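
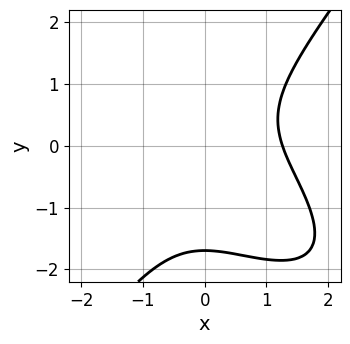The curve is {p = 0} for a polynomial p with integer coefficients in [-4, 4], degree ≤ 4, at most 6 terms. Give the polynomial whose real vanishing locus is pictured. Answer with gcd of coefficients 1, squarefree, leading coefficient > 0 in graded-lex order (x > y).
x^3 + x^2*y - y^3 - y^2 - 2

Degree: a generic line meets the curve in up to 3 points, so deg p = 3.
The integer polynomial consistent with all of this is the stated p.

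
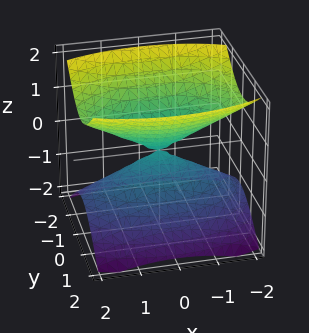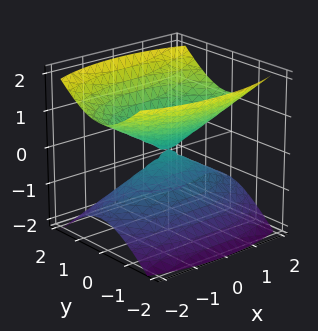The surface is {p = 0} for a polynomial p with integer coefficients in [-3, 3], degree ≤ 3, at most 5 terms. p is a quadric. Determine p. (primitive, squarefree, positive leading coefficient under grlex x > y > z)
x^2 + 3*y^2 - 3*z^2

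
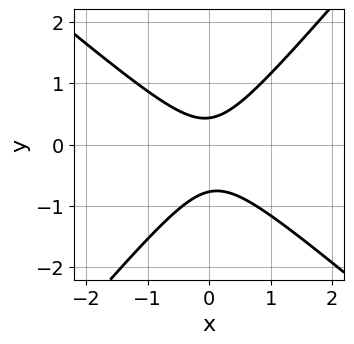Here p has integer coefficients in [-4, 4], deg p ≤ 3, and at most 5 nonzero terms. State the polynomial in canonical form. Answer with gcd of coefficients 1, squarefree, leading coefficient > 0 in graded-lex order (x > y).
The degree is 2 — a generic line meets the curve in up to 2 points.
From the axis intercepts and sections: the curve avoids every integer x-axis point in the box.
The integer polynomial consistent with all of this is the stated p.

3*x^2 + x*y - 3*y^2 - y + 1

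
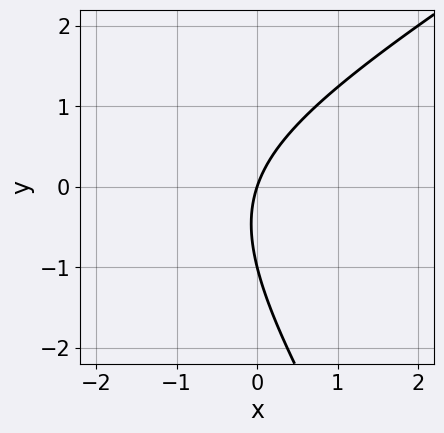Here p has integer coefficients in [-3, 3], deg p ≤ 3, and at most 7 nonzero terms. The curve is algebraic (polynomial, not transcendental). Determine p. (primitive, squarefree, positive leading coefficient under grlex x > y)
First, degree: no degree-1 curve has this shape, so deg p = 2.
Next, reading off the gridlines: the y-axis gridline crossings are at y ∈ {-1, 0}; it crosses the x-axis at the gridline x = 0.
Finally, together with the visible shape, these determine p as stated.

x^2 - x*y - y^2 + 3*x - y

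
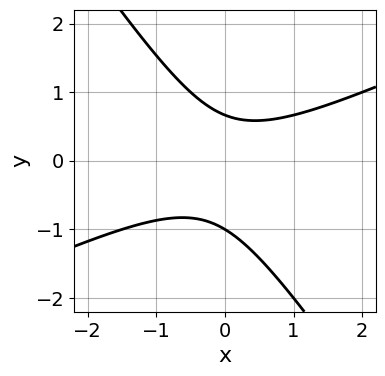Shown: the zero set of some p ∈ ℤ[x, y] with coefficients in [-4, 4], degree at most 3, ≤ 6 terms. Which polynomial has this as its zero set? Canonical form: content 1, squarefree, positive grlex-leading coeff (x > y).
1. The degree is 2 — no degree-1 curve has this shape.
2. Reading off the gridlines: one y-axis crossing is at y = -1; no x-intercept at any integer in the box.
3. Matching integer coefficients to the picture gives p.

2*x^2 - 3*x*y - 3*y^2 - y + 2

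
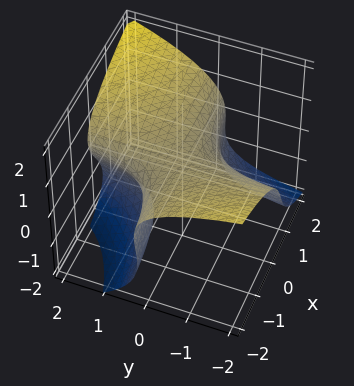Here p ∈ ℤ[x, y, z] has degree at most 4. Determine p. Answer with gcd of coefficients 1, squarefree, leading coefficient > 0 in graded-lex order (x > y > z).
(a) Degree: no degree-2 surface has this shape, so deg p = 3.
(b) Reading off the gridlines: no y-intercept at any integer in the box; the surface avoids every integer x-axis point in the box.
(c) These observations pin down the coefficients.

z^3 - 2*x*y - y*z + z^2 - 1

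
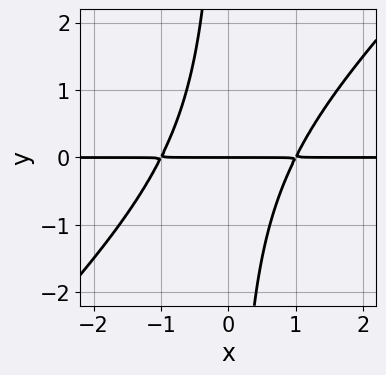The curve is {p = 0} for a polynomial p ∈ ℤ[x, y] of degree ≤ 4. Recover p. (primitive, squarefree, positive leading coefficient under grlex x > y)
x^2*y - x*y^2 - y

The degree is 3 — the shape is more complex than any degree-2 curve.
From the axis intercepts and sections: every point of the x-axis in the box is on the curve; one y-axis crossing is at y = 0.
Fitting integer coefficients to these (and the overall shape) gives p.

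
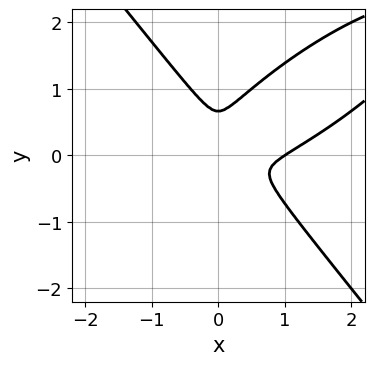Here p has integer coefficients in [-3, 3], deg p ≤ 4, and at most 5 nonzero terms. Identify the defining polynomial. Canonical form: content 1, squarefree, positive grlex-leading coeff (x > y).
First, deg p = 3. No degree-2 curve has this shape.
Then, from the axis intercepts and sections: one x-axis crossing is at x = 1.
Finally, the integer polynomial consistent with all of this is the stated p.

2*x^3 - 3*x^2*y + 3*y^3 - 2*x^2 - 2*y^2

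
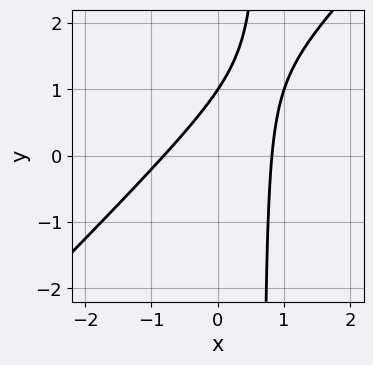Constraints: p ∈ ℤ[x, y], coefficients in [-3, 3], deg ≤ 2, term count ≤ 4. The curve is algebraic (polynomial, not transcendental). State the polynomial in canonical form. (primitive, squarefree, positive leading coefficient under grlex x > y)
deg p = 2. No degree-1 curve has this shape.
From the axis intercepts and sections: it meets the y-axis at y = 1 (among the integer gridlines).
Together with the visible shape, these determine p as stated.

3*x^2 - 3*x*y + 2*y - 2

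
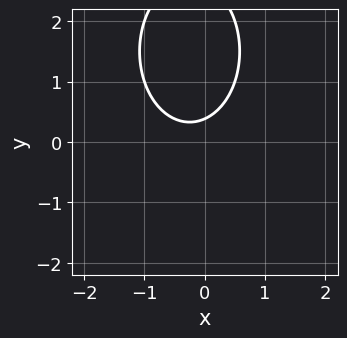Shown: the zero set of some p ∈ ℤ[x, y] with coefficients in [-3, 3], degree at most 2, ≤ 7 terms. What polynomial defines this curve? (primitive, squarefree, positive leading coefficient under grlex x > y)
First, deg p = 2.
Then, checking where it meets the axes: the curve avoids every integer x-axis point in the box.
Finally, together with the visible shape, these determine p as stated.

2*x^2 + y^2 + x - 3*y + 1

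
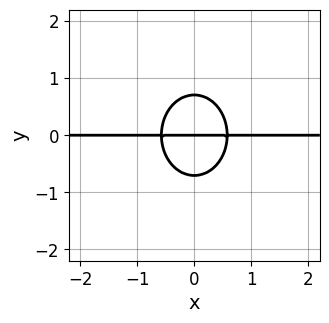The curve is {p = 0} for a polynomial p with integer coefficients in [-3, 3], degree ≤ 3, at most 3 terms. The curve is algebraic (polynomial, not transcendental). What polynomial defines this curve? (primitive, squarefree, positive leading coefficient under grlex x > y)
3*x^2*y + 2*y^3 - y

1. Degree: no degree-2 curve has this shape, so deg p = 3.
2. Symmetries: it's symmetric under x → −x, forcing even powers of x.
3. From the axis intercepts and sections: it crosses the y-axis at the gridline y = 0; every point of the x-axis in the box is on the curve.
4. Matching integer coefficients to the picture gives p.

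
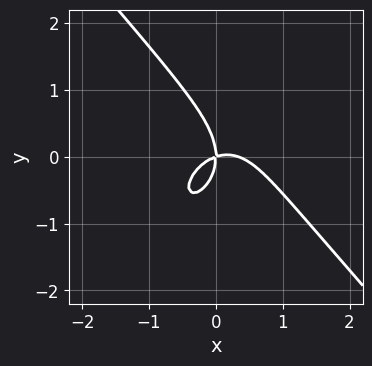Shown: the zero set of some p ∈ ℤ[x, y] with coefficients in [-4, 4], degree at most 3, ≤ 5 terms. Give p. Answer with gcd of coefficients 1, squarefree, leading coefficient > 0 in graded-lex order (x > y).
First, deg p = 3. No degree-2 curve has this shape.
Then, reading off the gridlines: it meets the y-axis at y = 0 (among the integer gridlines); it meets the x-axis at x = 0 (among the integer gridlines).
Finally, the integer polynomial consistent with all of this is the stated p.

3*x^3 + 2*y^3 - x^2 + 3*x*y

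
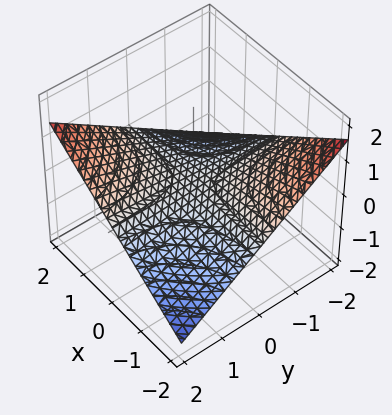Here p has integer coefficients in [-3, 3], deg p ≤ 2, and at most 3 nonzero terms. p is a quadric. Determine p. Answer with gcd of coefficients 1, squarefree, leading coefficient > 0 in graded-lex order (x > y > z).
First, the degree is 2 — a saddle surface; a quadric.
Then, from the visible intercepts: one z-axis crossing is at z = 0; the visible y-axis segment lies entirely on the surface; every point of the x-axis in the box is on the surface.
Finally, assembling these constraints gives the stated polynomial.

x*y - 3*z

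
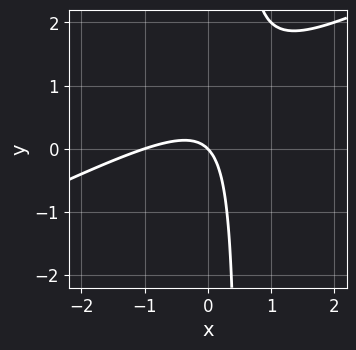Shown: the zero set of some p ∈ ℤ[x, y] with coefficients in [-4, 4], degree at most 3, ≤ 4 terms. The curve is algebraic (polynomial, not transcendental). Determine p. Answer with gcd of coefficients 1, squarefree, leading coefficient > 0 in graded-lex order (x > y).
Degree: the shape is more complex than any degree-1 curve, so deg p = 2.
Checking where it meets the axes: the x-axis gridline crossings are at x ∈ {-1, 0}; it crosses the y-axis at the gridline y = 0.
Assembling these constraints gives the stated polynomial.

x^2 - 2*x*y + x + y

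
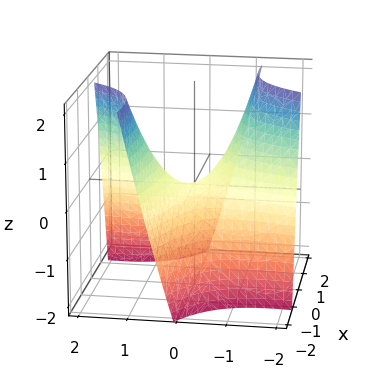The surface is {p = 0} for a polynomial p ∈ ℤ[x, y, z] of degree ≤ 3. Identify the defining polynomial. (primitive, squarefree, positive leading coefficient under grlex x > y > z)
x^2 + 3*x*y - y^2 + 2*z

1. deg p = 2.
2. Observable constraints: one x-axis crossing is at x = 0; it crosses the y-axis at the gridline y = 0; it crosses the z-axis at the gridline z = 0.
3. Assembling these constraints gives the stated polynomial.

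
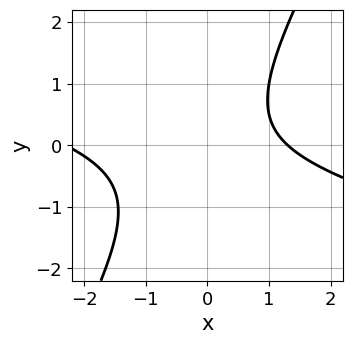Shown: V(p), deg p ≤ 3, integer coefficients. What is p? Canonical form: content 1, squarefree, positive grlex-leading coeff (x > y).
(a) deg p = 2.
(b) Reading off the gridlines: no y-intercept at any integer in the box.
(c) Assembling these constraints gives the stated polynomial.

x^2 + 3*x*y - 2*y^2 + x - 3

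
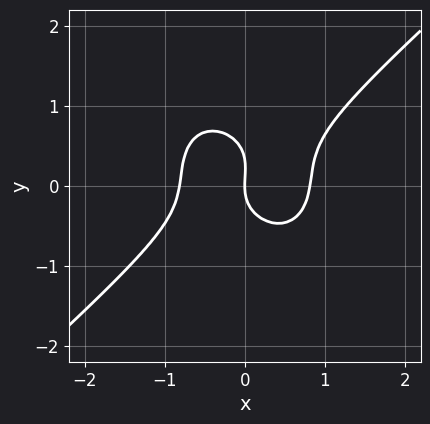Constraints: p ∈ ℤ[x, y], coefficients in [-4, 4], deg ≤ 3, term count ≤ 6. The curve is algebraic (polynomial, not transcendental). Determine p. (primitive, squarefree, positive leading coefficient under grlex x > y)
3*x^3 - x^2*y - 3*y^3 + y^2 - 2*x

(a) The degree is 3 — the shape is more complex than any degree-2 curve.
(b) Reading off the gridlines: one x-axis crossing is at x = 0; it crosses the y-axis at the gridline y = 0.
(c) Together with the visible shape, these determine p as stated.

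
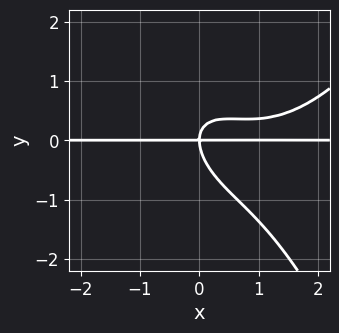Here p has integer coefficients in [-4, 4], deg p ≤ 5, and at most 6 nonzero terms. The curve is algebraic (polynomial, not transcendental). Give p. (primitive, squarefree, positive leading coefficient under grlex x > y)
1. Degree: a generic line meets the curve in up to 4 points, so deg p = 4.
2. Checking where it meets the axes: the visible x-axis segment lies entirely on the curve; one y-axis crossing is at y = 0.
3. Together with the visible shape, these determine p as stated.

x^3*y - 2*x^2*y - 2*x*y^2 - 2*y^3 + 2*x*y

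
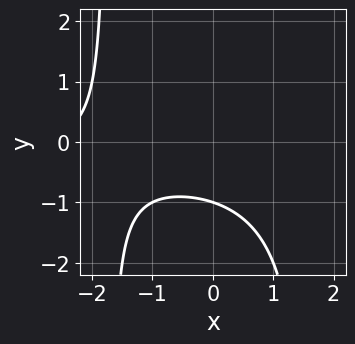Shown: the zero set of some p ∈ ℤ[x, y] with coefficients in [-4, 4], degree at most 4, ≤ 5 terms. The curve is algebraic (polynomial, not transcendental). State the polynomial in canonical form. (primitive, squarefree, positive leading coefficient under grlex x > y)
x^2*y - x - 3*y - 3

Degree: no degree-2 curve has this shape, so deg p = 3.
Reading off the gridlines: it misses every integer gridline on the x-axis; it crosses the y-axis at the gridline y = -1.
Together with the visible shape, these determine p as stated.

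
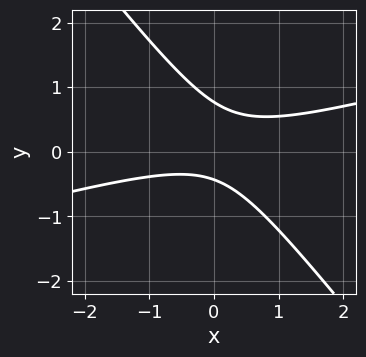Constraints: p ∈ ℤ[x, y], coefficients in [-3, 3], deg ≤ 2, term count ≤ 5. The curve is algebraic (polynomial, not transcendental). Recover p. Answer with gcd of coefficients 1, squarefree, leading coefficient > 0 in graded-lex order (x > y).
x^2 - 3*x*y - 3*y^2 + y + 1

(a) Degree: no degree-1 curve has this shape, so deg p = 2.
(b) Observable constraints: it misses every integer gridline on the x-axis.
(c) Putting this together gives p.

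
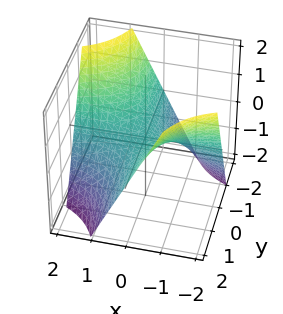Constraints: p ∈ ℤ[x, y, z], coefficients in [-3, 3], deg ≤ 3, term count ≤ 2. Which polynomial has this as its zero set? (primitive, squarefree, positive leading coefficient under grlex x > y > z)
x*y + z

1. Degree: a hyperbolic paraboloid; a quadric, so deg p = 2.
2. From the visible intercepts: it crosses the z-axis at the gridline z = 0; the visible x-axis segment lies entirely on the surface; every point of the y-axis in the box is on the surface.
3. These observations pin down the coefficients.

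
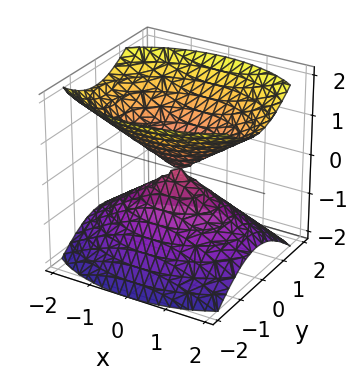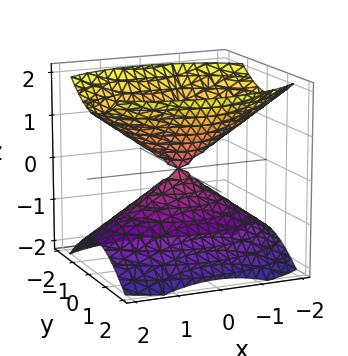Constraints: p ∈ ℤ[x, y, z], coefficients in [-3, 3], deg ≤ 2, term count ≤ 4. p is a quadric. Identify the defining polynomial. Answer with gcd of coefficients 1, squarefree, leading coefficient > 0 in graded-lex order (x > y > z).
x^2 + 2*y^2 - 2*z^2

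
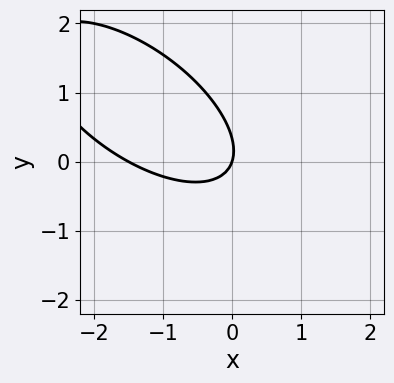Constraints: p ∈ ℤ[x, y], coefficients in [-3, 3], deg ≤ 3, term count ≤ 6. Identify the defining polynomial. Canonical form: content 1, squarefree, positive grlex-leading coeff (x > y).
First, deg p = 2. The shape is more complex than any degree-1 curve.
Then, reading off the gridlines: one y-axis crossing is at y = 0; one x-axis crossing is at x = 0.
Finally, together with the visible shape, these determine p as stated.

2*x^2 + 3*x*y + 3*y^2 + 3*x - y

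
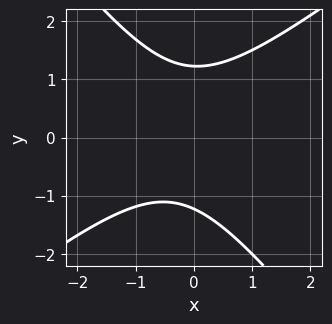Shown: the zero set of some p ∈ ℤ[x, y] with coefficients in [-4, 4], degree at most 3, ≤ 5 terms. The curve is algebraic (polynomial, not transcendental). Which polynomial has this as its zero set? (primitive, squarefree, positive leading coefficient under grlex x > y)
2*x^2 - x*y - 2*y^2 + x + 3

deg p = 2. The shape is more complex than any degree-1 curve.
From the axis intercepts and sections: it misses every integer gridline on the x-axis.
Together with the visible shape, these determine p as stated.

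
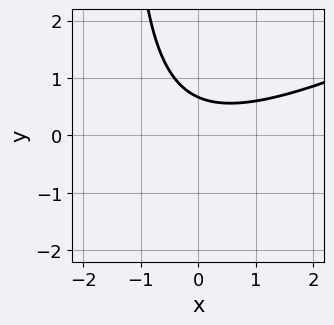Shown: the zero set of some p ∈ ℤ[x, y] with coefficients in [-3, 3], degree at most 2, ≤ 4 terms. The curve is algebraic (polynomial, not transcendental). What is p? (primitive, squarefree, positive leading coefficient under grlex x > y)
x^2 - 2*x*y - 3*y + 2

1. deg p = 2.
2. Checking where it meets the axes: it misses every integer gridline on the x-axis.
3. Assembling these constraints gives the stated polynomial.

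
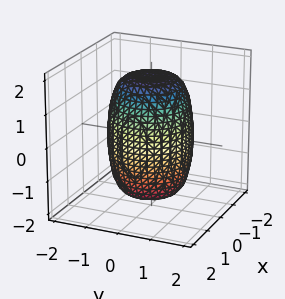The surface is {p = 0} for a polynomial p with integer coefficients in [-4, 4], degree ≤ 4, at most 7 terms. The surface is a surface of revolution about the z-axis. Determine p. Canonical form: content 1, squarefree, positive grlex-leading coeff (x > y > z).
(a) deg p = 4.
(b) Symmetries: every cross-section ⟂ z is a circle, so x, y appear only via x² + y².
(c) Against the integer gridlines: a circular section at z = -1 has radius between 1 and 2.
(d) Matching integer coefficients to the picture gives p.

2*x^4 + 4*x^2*y^2 + 2*y^4 - x^2 - y^2 + z^2 - 3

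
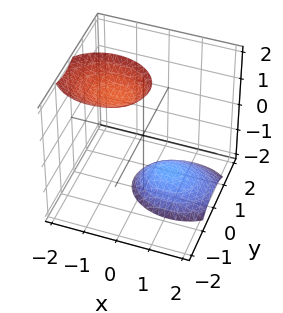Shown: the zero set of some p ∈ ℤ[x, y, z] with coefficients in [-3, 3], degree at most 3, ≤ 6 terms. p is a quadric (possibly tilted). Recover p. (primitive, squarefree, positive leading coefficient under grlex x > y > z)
2*x^2 + 2*x*z + 3*y^2 + y*z - z^2 + 3

First, the picture has 2 separate pieces.
Next, deg p = 2.
Then, reading off the gridlines: no x-intercept at any integer in the box; no y-intercept at any integer in the box.
Finally, together with the visible shape, these determine p as stated.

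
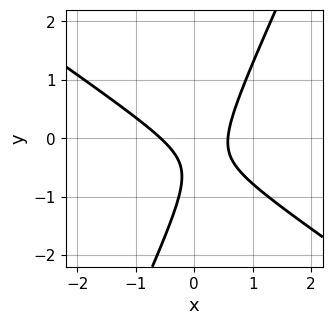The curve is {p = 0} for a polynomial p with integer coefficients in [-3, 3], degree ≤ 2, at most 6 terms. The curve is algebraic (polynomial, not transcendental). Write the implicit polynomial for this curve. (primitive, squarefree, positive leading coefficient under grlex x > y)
3*x^2 + 3*x*y - 2*y^2 - 2*y - 1

Degree: the shape is more complex than any degree-1 curve, so deg p = 2.
Checking where it meets the axes: it misses every integer gridline on the y-axis.
Together with the visible shape, these determine p as stated.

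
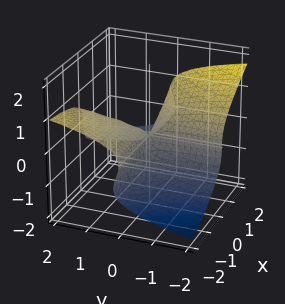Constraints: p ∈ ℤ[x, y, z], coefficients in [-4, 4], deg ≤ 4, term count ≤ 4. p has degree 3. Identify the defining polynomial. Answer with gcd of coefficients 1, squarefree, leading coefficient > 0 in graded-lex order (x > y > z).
x*z^2 - 2*z^3 - x*y

(a) Degree: the shape is more complex than any degree-2 surface, so deg p = 3.
(b) From the visible intercepts: the visible y-axis segment lies entirely on the surface; it crosses the z-axis at the gridline z = 0.
(c) Solving for integer coefficients yields p as stated. Check: (-2, 0, 0) on the x-axis lies on the surface, and p(-2, 0, 0) = 0. ✓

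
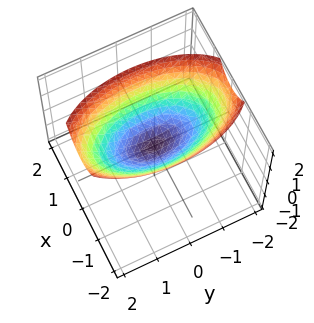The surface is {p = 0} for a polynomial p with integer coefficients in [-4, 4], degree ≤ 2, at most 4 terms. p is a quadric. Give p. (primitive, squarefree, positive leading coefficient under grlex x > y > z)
3*x^2 + y^2 - 3*z

1. deg p = 2. A single bowl opening along one axis; a quadric.
2. Symmetries: mirror symmetry x ↦ −x ⇒ only even powers of x; the y ↦ −y reflection is a symmetry, so y appears only in even powers.
3. From the visible intercepts: it crosses the x-axis at the gridline x = 0; it crosses the z-axis at the gridline z = 0.
4. Solving for integer coefficients yields p as stated.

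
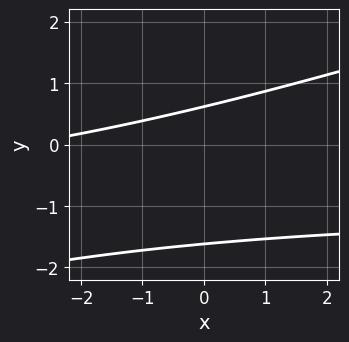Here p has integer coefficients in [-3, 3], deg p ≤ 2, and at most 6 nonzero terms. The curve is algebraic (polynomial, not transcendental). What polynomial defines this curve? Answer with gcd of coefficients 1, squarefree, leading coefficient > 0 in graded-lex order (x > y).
x*y - 3*y^2 + x - 3*y + 3

First, degree: no degree-1 curve has this shape, so deg p = 2.
Then, reading off the gridlines: it misses every integer gridline on the x-axis.
Finally, putting this together gives p.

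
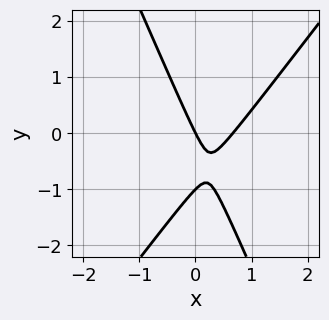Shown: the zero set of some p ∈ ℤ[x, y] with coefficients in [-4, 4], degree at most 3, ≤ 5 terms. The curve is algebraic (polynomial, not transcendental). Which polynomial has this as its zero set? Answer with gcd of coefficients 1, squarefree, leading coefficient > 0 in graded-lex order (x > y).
(a) deg p = 2. A generic line meets the curve in up to 2 points.
(b) Observable constraints: it crosses the x-axis at the gridline x = 0; among the integer gridlines, it crosses the y-axis at y ∈ {-1, 0}.
(c) The integer polynomial consistent with all of this is the stated p.

3*x^2 - x*y - y^2 - 2*x - y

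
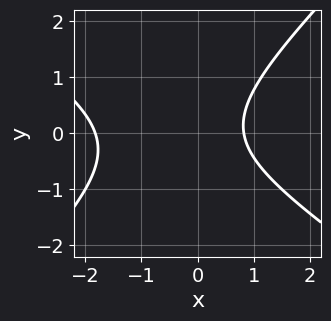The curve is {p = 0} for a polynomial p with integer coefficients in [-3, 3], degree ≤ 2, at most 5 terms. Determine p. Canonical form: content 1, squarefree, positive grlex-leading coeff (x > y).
deg p = 2.
From the visible intercepts: it misses every integer gridline on the y-axis.
Matching integer coefficients to the picture gives p.

2*x^2 + x*y - 3*y^2 + 2*x - 3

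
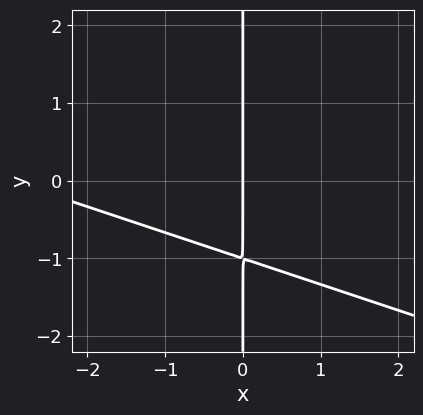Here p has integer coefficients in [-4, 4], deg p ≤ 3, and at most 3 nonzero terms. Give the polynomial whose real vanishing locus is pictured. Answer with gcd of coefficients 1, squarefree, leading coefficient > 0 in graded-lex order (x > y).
1. deg p = 2. No degree-1 curve has this shape.
2. Checking where it meets the axes: every point of the y-axis in the box is on the curve; one x-axis crossing is at x = 0.
3. Fitting integer coefficients to these (and the overall shape) gives p.

x^2 + 3*x*y + 3*x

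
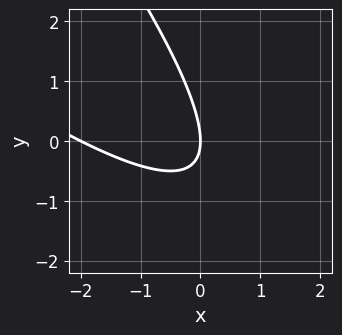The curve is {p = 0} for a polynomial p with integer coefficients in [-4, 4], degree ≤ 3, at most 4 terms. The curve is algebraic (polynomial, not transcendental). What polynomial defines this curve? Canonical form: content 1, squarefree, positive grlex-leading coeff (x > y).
x^2 + 2*x*y + y^2 + 2*x

Degree: no degree-1 curve has this shape, so deg p = 2.
Reading off the gridlines: it crosses the y-axis at the gridline y = 0; among the integer gridlines, it crosses the x-axis at x ∈ {-2, 0}.
Assembling these constraints gives the stated polynomial.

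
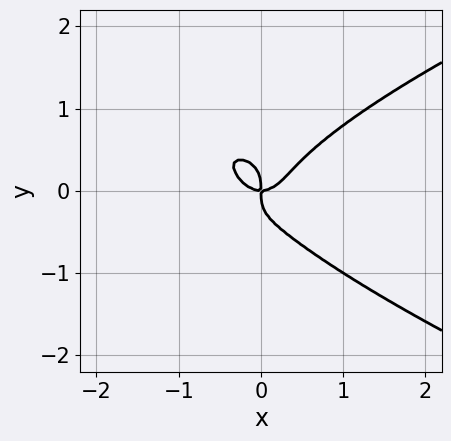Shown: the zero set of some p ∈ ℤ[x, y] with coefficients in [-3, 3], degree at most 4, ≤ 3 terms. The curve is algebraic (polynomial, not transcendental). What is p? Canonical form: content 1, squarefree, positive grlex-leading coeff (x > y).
deg p = 4.
Reading off the gridlines: it crosses the y-axis at the gridline y = 0; it meets the x-axis at x = 0 (among the integer gridlines).
Fitting integer coefficients to these (and the overall shape) gives p.

3*y^4 - 2*x^3 + x*y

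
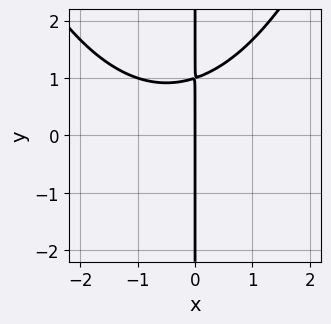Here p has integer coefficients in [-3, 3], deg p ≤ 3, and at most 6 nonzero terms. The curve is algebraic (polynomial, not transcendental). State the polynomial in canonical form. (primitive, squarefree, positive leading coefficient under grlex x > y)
x^3 + x^2 - 3*x*y + 3*x

First, degree: a generic line meets the curve in up to 3 points, so deg p = 3.
Then, from the visible intercepts: the visible y-axis segment lies entirely on the curve; one x-axis crossing is at x = 0.
Finally, fitting integer coefficients to these (and the overall shape) gives p.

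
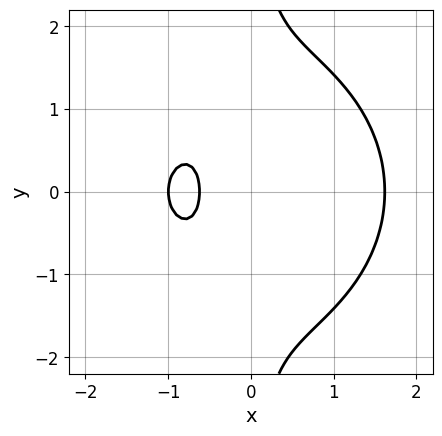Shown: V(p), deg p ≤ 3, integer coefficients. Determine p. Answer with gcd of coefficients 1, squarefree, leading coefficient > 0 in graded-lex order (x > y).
x^3 + x*y^2 - 2*x - 1

First, deg p = 3. A generic line meets the curve in up to 3 points.
Next, symmetries: mirror symmetry y ↦ −y ⇒ only even powers of y.
Next, against the integer gridlines: it misses every integer gridline on the y-axis; it meets the x-axis at x = -1 (among the integer gridlines).
Finally, matching integer coefficients to the picture gives p.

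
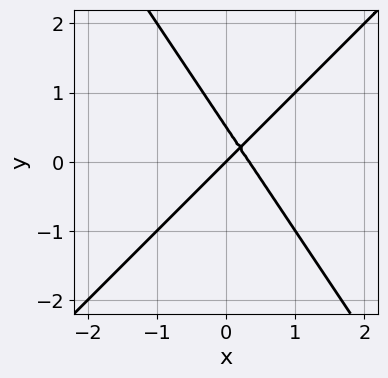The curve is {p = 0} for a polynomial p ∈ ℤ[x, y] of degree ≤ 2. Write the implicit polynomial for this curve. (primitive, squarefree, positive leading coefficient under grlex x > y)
First, deg p = 2. No degree-1 curve has this shape.
Then, checking where it meets the axes: one x-axis crossing is at x = 0; it crosses the y-axis at the gridline y = 0.
Finally, matching integer coefficients to the picture gives p.

3*x^2 - x*y - 2*y^2 - x + y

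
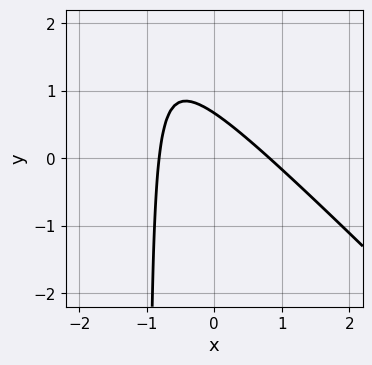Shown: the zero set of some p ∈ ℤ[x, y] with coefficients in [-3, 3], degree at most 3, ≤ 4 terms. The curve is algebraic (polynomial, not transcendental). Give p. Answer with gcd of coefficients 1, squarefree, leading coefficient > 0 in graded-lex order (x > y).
3*x^2 + 3*x*y + 3*y - 2

First, deg p = 2. A generic line meets the curve in up to 2 points.
Finally, putting this together gives p.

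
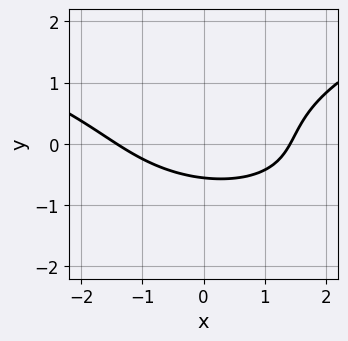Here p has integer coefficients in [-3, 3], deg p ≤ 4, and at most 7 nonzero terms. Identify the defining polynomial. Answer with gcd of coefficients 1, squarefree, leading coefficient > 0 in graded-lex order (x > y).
2*y^3 - x^2 - x*y + 3*y + 2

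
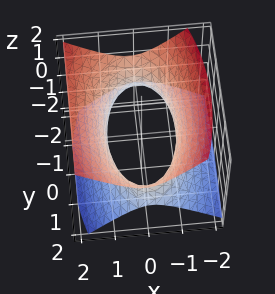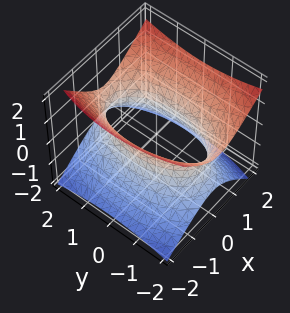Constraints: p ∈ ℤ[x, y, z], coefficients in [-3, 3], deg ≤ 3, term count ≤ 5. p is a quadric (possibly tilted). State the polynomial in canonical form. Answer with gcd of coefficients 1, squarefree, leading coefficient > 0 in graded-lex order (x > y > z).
1. The degree is 2 — no degree-1 surface has this shape.
2. From the visible intercepts: the surface avoids every integer z-axis point in the box; among the integer gridlines, it crosses the x-axis at x ∈ {-1, 1}.
3. Fitting integer coefficients to these (and the overall shape) gives p.

3*x^2 - x*z + y^2 - 3*z^2 - 3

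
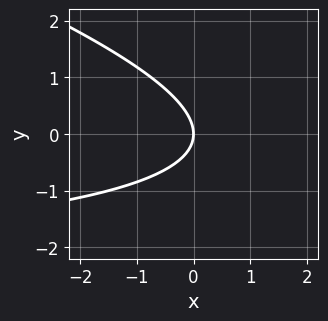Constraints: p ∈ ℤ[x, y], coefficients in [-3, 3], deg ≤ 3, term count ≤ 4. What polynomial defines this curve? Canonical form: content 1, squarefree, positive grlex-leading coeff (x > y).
x*y + 3*y^2 + 3*x

1. The degree is 2 — a generic line meets the curve in up to 2 points.
2. Checking where it meets the axes: it meets the x-axis at x = 0 (among the integer gridlines); it meets the y-axis at y = 0 (among the integer gridlines).
3. Together with the visible shape, these determine p as stated.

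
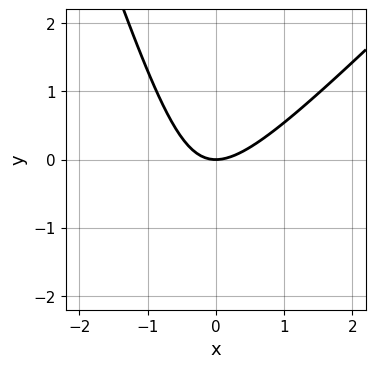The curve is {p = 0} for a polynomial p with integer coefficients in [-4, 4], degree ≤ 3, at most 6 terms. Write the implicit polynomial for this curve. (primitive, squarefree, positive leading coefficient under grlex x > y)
(a) Degree: the shape is more complex than any degree-1 curve, so deg p = 2.
(b) From the visible intercepts: one x-axis crossing is at x = 0; it crosses the y-axis at the gridline y = 0.
(c) The integer polynomial consistent with all of this is the stated p.

3*x^2 - 2*x*y - y^2 - 3*y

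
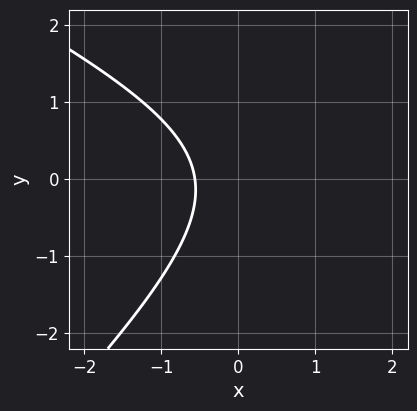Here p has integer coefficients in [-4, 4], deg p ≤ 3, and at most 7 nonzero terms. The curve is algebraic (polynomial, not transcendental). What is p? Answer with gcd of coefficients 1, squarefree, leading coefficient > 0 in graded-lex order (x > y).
x^2 + x*y - 2*y^2 - 3*x - 2

(a) deg p = 2. The shape is more complex than any degree-1 curve.
(b) Against the integer gridlines: it misses every integer gridline on the y-axis.
(c) Solving for integer coefficients yields p as stated.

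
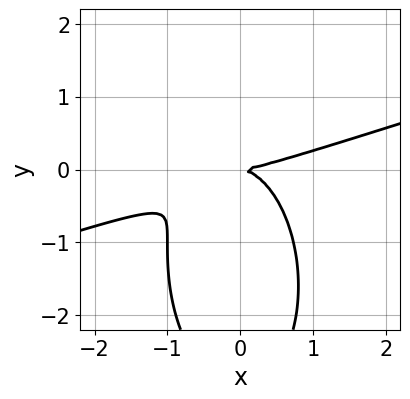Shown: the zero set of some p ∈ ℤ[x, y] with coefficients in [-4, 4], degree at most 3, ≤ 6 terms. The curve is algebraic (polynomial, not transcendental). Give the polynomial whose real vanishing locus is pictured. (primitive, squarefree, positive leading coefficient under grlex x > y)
x^3 - 3*x^2*y - y^3 - 3*y^2

1. The degree is 3 — the shape is more complex than any degree-2 curve.
2. Against the integer gridlines: it meets the y-axis at y = 0 (among the integer gridlines); it crosses the x-axis at the gridline x = 0.
3. The integer polynomial consistent with all of this is the stated p.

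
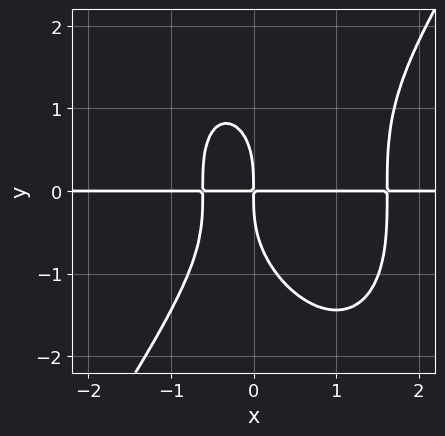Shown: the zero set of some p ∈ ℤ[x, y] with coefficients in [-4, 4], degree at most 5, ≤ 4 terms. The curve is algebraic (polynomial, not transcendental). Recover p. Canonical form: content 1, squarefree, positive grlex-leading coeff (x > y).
First, deg p = 4. The shape is more complex than any degree-3 curve.
Next, observable constraints: every point of the x-axis in the box is on the curve.
Finally, fitting integer coefficients to these (and the overall shape) gives p.

3*x^3*y - y^4 - 3*x^2*y - 3*x*y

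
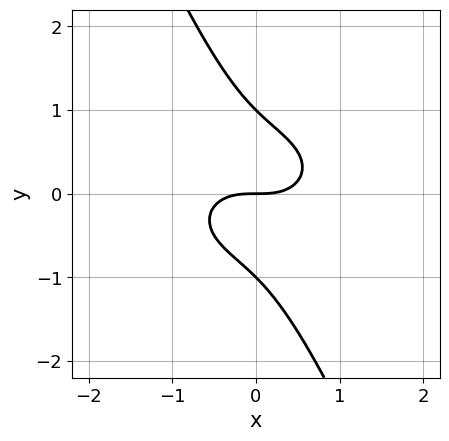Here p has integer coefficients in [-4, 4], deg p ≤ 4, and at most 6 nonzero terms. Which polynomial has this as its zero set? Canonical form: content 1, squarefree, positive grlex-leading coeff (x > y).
x^3 + 2*x*y^2 + y^3 - y

First, the degree is 3 — no degree-2 curve has this shape.
Next, from the axis intercepts and sections: the y-axis gridline crossings are at y ∈ {-1, 0, 1}; one x-axis crossing is at x = 0.
Finally, the integer polynomial consistent with all of this is the stated p.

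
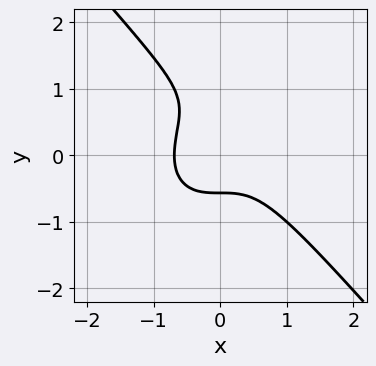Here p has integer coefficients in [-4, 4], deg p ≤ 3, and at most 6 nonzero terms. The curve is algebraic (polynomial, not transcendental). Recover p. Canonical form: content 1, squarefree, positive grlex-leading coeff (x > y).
3*x^3 + 2*y^3 - 2*y^2 + 1

deg p = 3.
The integer polynomial consistent with all of this is the stated p.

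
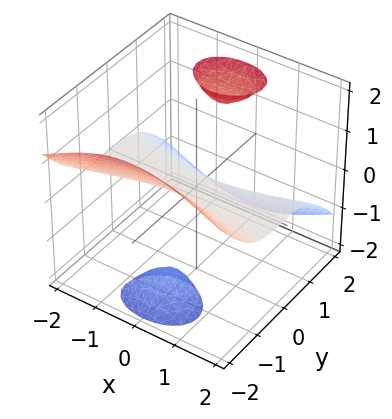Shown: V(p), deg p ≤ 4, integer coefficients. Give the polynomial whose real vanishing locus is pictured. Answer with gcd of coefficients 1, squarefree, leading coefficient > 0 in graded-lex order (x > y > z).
x^2*z + y^3 - y*z^2 + z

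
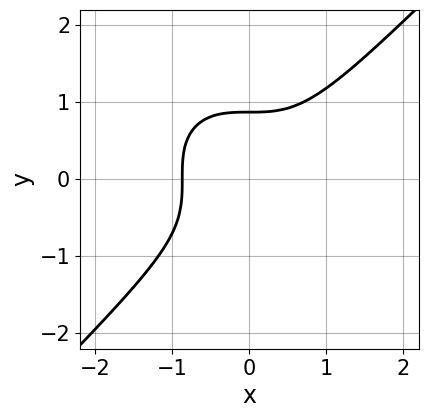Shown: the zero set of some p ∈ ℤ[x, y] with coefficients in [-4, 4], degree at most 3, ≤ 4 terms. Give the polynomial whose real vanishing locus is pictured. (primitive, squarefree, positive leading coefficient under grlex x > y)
(a) Degree: the shape is more complex than any degree-2 curve, so deg p = 3.
(b) Putting this together gives p.

3*x^3 - 3*y^3 + 2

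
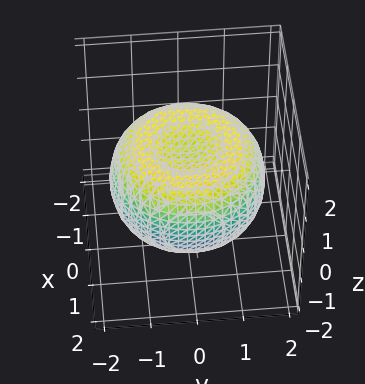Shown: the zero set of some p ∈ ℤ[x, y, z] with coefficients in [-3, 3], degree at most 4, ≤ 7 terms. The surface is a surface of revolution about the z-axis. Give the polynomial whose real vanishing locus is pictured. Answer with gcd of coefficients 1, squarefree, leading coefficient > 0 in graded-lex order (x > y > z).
Degree: no degree-3 surface has this shape, so deg p = 4.
Symmetries: rotational symmetry about the z-axis ⇒ p depends on x, y only through x² + y².
Reading off the gridlines: a circular section at z = 1 has radius exactly 1.
Fitting integer coefficients to these (and the overall shape) gives p.

x^4 + 2*x^2*y^2 + y^4 - 2*x^2 - 2*y^2 + 3*z^2 - 2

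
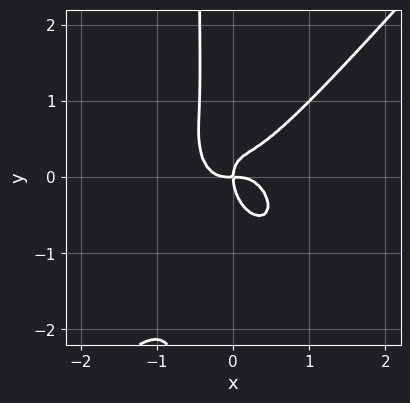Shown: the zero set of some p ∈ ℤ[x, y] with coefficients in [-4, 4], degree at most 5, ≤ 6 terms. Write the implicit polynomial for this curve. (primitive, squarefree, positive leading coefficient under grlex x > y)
(a) deg p = 4. The shape is more complex than any degree-3 curve.
(b) Checking where it meets the axes: it meets the y-axis at y = 0 (among the integer gridlines); it meets the x-axis at x = 0 (among the integer gridlines).
(c) Matching integer coefficients to the picture gives p.

3*x^4 - 2*x*y^3 - x*y^2 - y^3 + x*y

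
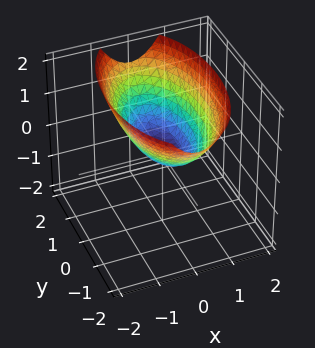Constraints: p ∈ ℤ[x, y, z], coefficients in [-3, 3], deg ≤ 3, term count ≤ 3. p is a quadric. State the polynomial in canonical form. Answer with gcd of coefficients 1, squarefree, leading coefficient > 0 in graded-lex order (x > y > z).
1. The degree is 2 — a paraboloid; a quadric.
2. Symmetries: mirror symmetry x ↦ −x ⇒ only even powers of x; mirror symmetry y ↦ −y ⇒ only even powers of y.
3. Observable constraints: it meets the z-axis at z = 0 (among the integer gridlines); one x-axis crossing is at x = 0.
4. Matching integer coefficients to the picture gives p.

3*x^2 + y^2 - 3*z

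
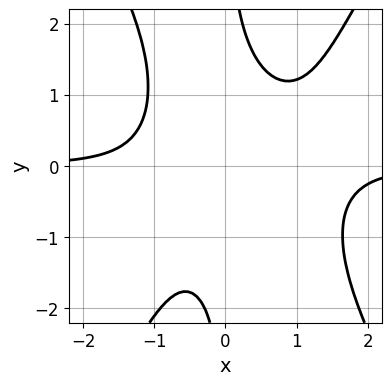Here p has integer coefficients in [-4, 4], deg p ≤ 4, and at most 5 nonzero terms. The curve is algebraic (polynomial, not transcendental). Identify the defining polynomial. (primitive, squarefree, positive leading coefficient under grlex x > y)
3*x^3*y - x*y^3 - 2*x^2*y - 2*x*y + 3

(a) The degree is 4 — a generic line meets the curve in up to 4 points.
(b) From the axis intercepts and sections: it misses every integer gridline on the x-axis; the curve avoids every integer y-axis point in the box.
(c) Assembling these constraints gives the stated polynomial.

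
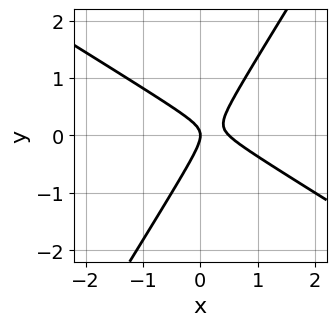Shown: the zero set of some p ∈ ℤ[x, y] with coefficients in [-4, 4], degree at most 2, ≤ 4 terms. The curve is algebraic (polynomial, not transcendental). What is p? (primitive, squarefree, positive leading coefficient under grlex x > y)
2*x^2 + 2*x*y - 2*y^2 - x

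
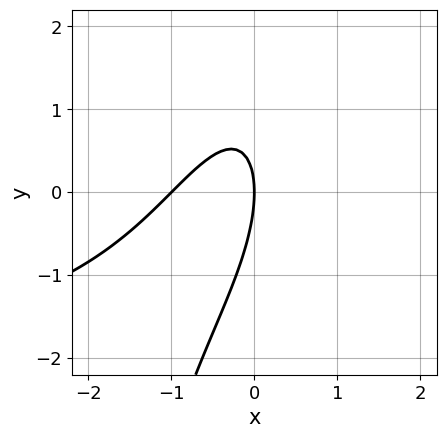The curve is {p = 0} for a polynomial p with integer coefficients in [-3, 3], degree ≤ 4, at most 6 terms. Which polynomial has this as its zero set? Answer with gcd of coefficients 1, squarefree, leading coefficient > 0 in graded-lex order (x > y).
1. Degree: a generic line meets the curve in up to 3 points, so deg p = 3.
2. From the visible intercepts: it crosses the y-axis at the gridline y = 0; among the integer gridlines, it crosses the x-axis at x ∈ {-1, 0}.
3. Putting this together gives p.

x^2*y + 3*x^2 - 2*x*y + y^2 + 3*x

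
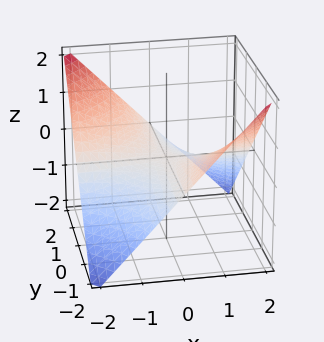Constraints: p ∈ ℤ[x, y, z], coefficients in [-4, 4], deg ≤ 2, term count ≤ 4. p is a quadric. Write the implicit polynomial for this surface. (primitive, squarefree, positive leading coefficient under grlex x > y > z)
deg p = 2.
Checking where it meets the axes: every point of the y-axis in the box is on the surface; it crosses the z-axis at the gridline z = 0.
Together with the visible shape, these determine p as stated.

x*y + 2*z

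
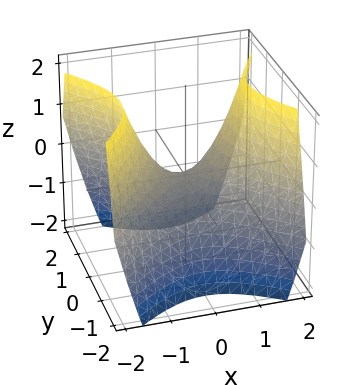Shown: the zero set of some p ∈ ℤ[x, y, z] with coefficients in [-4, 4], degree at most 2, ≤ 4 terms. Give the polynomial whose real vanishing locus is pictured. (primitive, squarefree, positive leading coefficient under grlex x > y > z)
x^2 - y^2 - z

The degree is 2 — a hyperbolic paraboloid; a quadric.
Symmetries: it's symmetric under y → −y, forcing even powers of y; it's symmetric under x → −x, forcing even powers of x.
Against the integer gridlines: it crosses the y-axis at the gridline y = 0; it crosses the z-axis at the gridline z = 0.
Solving for integer coefficients yields p as stated.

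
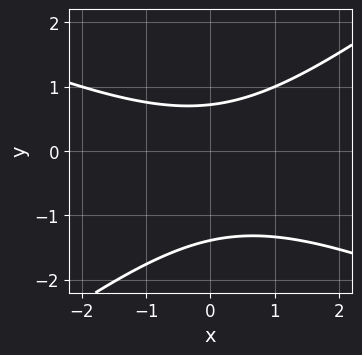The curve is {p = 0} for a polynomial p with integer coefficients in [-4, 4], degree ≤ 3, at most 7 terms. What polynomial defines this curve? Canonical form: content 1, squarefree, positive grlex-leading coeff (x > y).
x^2 + x*y - 3*y^2 - 2*y + 3

The degree is 2 — no degree-1 curve has this shape.
Against the integer gridlines: no x-intercept at any integer in the box.
The integer polynomial consistent with all of this is the stated p.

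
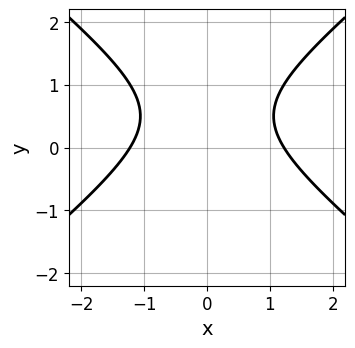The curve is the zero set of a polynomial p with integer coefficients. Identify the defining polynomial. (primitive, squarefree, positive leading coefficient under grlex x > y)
2*x^2 - 3*y^2 + 3*y - 3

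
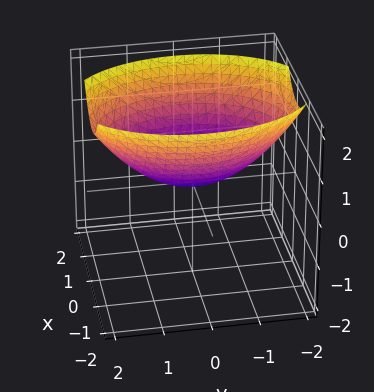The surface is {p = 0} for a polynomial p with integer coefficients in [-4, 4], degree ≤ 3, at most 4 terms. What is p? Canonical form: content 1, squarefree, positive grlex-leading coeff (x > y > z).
2*x^2 + y^2 - 3*z

The degree is 2 — a paraboloid; a quadric.
Symmetries: mirror symmetry x ↦ −x ⇒ only even powers of x; the y ↦ −y reflection is a symmetry, so y appears only in even powers.
Reading off the gridlines: one z-axis crossing is at z = 0; it meets the y-axis at y = 0 (among the integer gridlines); it meets the x-axis at x = 0 (among the integer gridlines).
Fitting integer coefficients to these (and the overall shape) gives p.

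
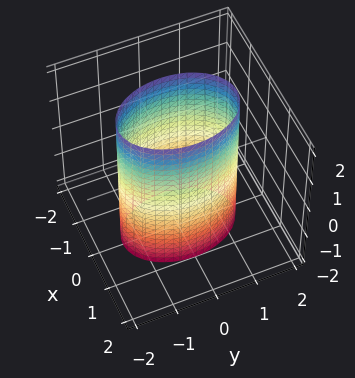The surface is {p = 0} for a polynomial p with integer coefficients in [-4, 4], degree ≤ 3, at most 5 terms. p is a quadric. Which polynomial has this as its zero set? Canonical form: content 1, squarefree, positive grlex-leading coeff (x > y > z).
deg p = 2.
Symmetries: mirror symmetry z ↦ −z ⇒ only even powers of z; the x ↦ −x reflection is a symmetry, so x appears only in even powers; it's symmetric under y → −y, forcing even powers of y.
Checking where it meets the axes: the x-axis gridline crossings are at x ∈ {-1, 1}; no z-intercept at any integer in the box.
Matching integer coefficients to the picture gives p.

2*x^2 + y^2 - 2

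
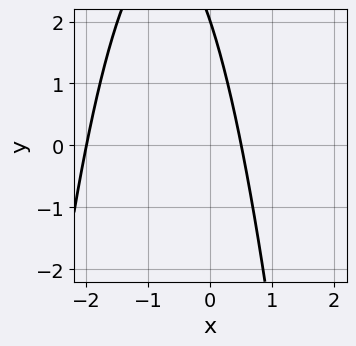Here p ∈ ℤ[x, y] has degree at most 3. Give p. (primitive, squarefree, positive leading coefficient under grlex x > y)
1. deg p = 2.
2. From the visible intercepts: it crosses the y-axis at the gridline y = 2; one x-axis crossing is at x = -2.
3. Solving for integer coefficients yields p as stated.

2*x^2 + 3*x + y - 2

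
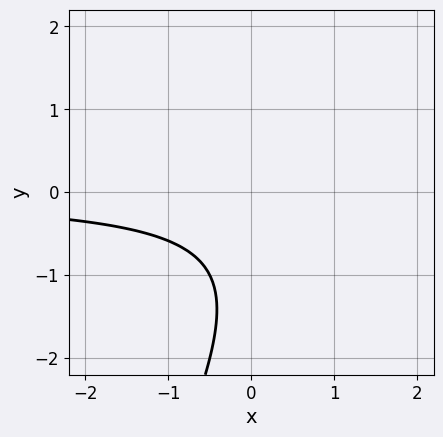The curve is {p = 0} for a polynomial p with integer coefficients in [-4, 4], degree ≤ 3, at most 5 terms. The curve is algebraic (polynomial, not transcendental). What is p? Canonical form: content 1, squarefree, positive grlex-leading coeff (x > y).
2*x*y - y^2 - 2*y - 2

(a) deg p = 2. The shape is more complex than any degree-1 curve.
(b) Reading off the gridlines: no y-intercept at any integer in the box; the curve avoids every integer x-axis point in the box.
(c) Matching integer coefficients to the picture gives p.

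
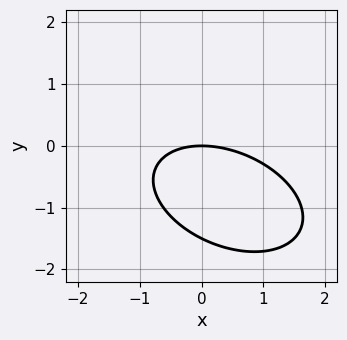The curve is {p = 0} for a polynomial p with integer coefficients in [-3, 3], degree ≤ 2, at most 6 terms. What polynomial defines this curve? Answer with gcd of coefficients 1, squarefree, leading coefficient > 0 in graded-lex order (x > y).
x^2 + x*y + 2*y^2 + 3*y

(a) The degree is 2 — the shape is more complex than any degree-1 curve.
(b) Against the integer gridlines: it meets the x-axis at x = 0 (among the integer gridlines); it crosses the y-axis at the gridline y = 0.
(c) Putting this together gives p.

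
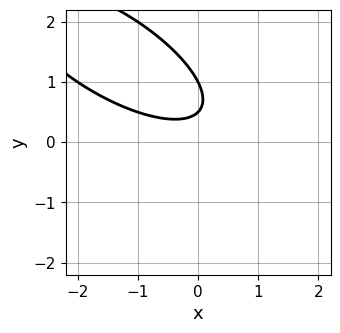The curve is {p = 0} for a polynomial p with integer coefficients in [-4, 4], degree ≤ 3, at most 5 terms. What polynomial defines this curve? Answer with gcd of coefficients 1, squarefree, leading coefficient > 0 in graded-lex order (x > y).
1. deg p = 2.
2. Against the integer gridlines: it crosses the y-axis at the gridline y = 1; it misses every integer gridline on the x-axis.
3. Together with the visible shape, these determine p as stated.

x^2 + 2*x*y + 2*y^2 - 3*y + 1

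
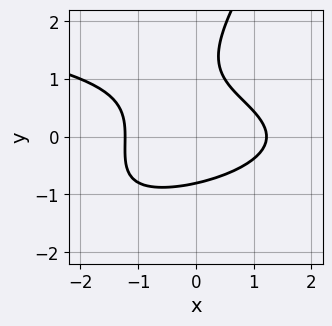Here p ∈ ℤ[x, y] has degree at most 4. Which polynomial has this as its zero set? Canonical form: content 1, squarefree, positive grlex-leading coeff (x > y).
(a) Degree: a generic line meets the curve in up to 3 points, so deg p = 3.
(b) Putting this together gives p.

3*x*y^2 - 2*y^3 + 2*x^2 + 3*y^2 - 3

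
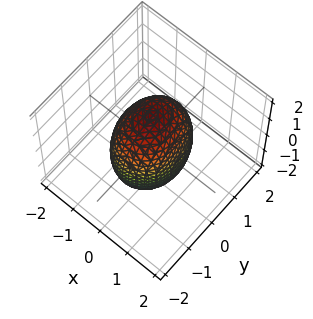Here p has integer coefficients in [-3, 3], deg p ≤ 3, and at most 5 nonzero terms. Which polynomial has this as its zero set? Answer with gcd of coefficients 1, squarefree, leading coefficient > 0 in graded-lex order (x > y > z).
3*x^2 + 2*y^2 + z^2 - 3

First, degree: bounded and convex; a quadric, so deg p = 2.
Then, symmetries: it's symmetric under y → −y, forcing even powers of y; it's symmetric under x → −x, forcing even powers of x; the z ↦ −z reflection is a symmetry, so z appears only in even powers.
Next, from the axis intercepts and sections: the x-axis gridline crossings are at x ∈ {-1, 1}.
Finally, the integer polynomial consistent with all of this is the stated p.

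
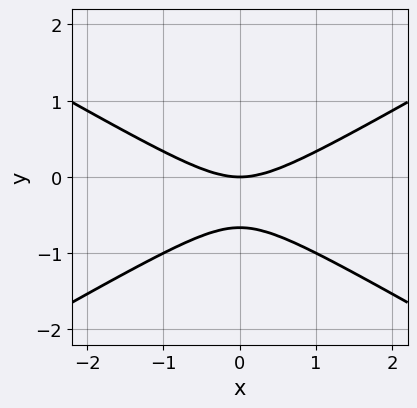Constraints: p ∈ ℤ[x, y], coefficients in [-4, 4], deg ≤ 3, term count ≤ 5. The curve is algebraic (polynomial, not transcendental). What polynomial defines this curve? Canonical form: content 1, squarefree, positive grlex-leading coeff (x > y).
deg p = 2. No degree-1 curve has this shape.
Symmetries: the x ↦ −x reflection is a symmetry, so x appears only in even powers.
Reading off the gridlines: it crosses the y-axis at the gridline y = 0; it crosses the x-axis at the gridline x = 0.
These observations pin down the coefficients.

x^2 - 3*y^2 - 2*y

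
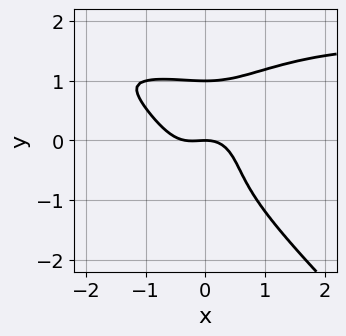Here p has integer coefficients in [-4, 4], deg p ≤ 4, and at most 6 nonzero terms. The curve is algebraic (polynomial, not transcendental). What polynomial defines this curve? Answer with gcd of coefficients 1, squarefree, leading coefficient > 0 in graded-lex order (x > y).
The degree is 4 — a generic line meets the curve in up to 4 points.
Reading off the gridlines: the y-axis gridline crossings are at y ∈ {0, 1}; it meets the x-axis at x = 0 (among the integer gridlines).
Putting this together gives p.

2*x^3*y + 2*y^4 - 3*x^3 - x^2 - 2*y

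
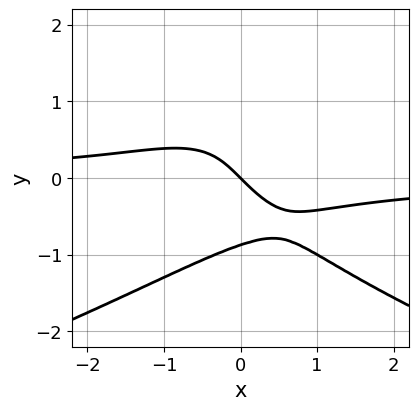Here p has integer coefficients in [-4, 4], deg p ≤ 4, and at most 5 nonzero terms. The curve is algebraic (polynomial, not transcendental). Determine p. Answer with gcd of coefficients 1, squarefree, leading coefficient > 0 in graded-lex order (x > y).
(a) Degree: a generic line meets the curve in up to 4 points, so deg p = 4.
(b) From the axis intercepts and sections: it meets the x-axis at x = 0 (among the integer gridlines); it crosses the y-axis at the gridline y = 0.
(c) These observations pin down the coefficients.

3*y^4 + 3*x^2*y + 2*x + 2*y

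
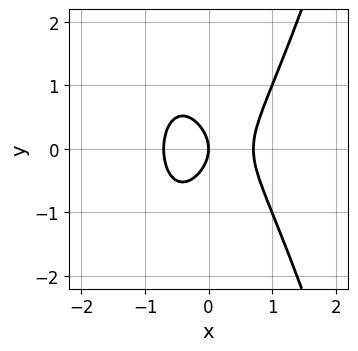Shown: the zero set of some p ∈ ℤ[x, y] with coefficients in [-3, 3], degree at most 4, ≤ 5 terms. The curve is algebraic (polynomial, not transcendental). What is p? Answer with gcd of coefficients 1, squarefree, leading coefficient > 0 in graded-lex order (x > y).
2*x^3 - y^2 - x

First, the degree is 3 — the shape is more complex than any degree-2 curve.
Next, symmetries: the y ↦ −y reflection is a symmetry, so y appears only in even powers.
Then, from the axis intercepts and sections: it crosses the x-axis at the gridline x = 0; one y-axis crossing is at y = 0.
Finally, together with the visible shape, these determine p as stated.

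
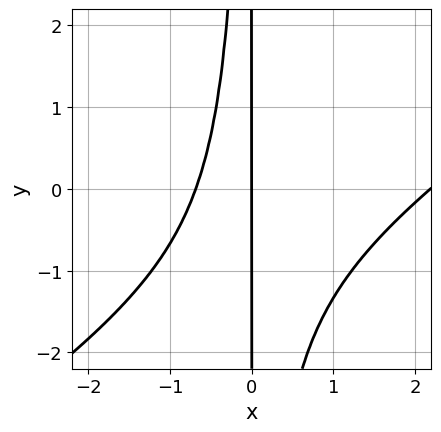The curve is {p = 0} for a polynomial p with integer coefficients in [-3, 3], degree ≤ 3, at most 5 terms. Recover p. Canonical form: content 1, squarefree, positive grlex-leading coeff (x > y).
2*x^3 - 3*x^2*y - 3*x^2 - 3*x

First, the degree is 3 — no degree-2 curve has this shape.
Next, reading off the gridlines: it crosses the x-axis at the gridline x = 0; every point of the y-axis in the box is on the curve.
Finally, fitting integer coefficients to these (and the overall shape) gives p.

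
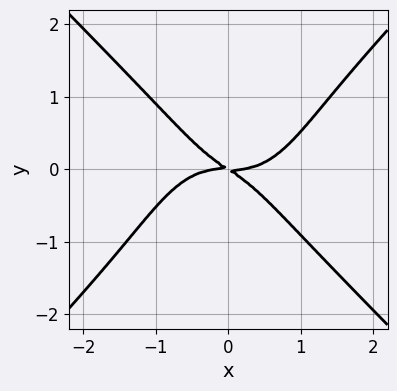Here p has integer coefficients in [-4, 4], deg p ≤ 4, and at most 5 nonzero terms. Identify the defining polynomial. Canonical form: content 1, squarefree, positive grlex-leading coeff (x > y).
The degree is 4 — the shape is more complex than any degree-3 curve.
From the visible intercepts: it meets the x-axis at x = 0 (among the integer gridlines); it crosses the y-axis at the gridline y = 0.
The integer polynomial consistent with all of this is the stated p.

2*x^4 - 2*y^4 - 2*x*y - 3*y^2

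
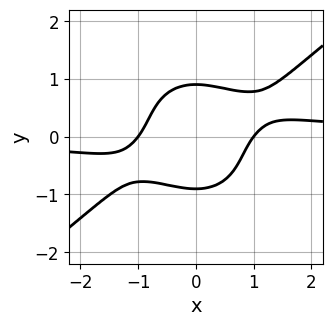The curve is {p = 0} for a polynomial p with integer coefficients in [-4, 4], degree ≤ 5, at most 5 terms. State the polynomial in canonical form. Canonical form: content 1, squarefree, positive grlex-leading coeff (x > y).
3*x^3*y - 2*x^2*y^2 - 3*y^4 - 2*x^2 + 2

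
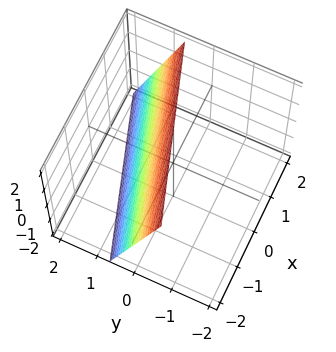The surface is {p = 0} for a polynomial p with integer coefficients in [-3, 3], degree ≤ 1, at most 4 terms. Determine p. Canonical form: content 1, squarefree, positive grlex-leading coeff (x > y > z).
x - 3*y - z + 2

1. deg p = 1.
2. Reading off the gridlines: it meets the z-axis at z = 2 (among the integer gridlines); it meets the x-axis at x = -2 (among the integer gridlines).
3. Putting this together gives p.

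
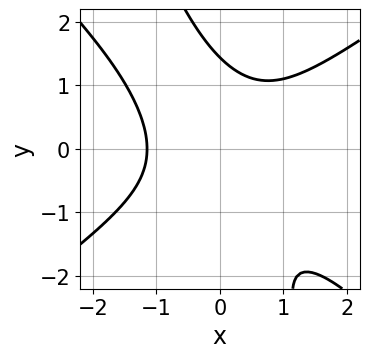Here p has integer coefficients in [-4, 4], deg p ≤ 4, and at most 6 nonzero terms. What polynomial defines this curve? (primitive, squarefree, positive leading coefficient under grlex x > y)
1. The degree is 3 — no degree-2 curve has this shape.
2. Solving for integer coefficients yields p as stated.

2*x^3 - 3*x*y^2 - y^3 + 3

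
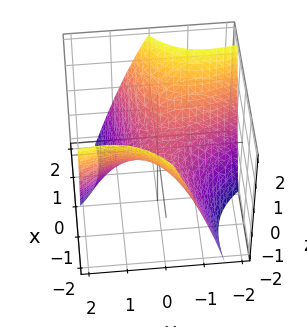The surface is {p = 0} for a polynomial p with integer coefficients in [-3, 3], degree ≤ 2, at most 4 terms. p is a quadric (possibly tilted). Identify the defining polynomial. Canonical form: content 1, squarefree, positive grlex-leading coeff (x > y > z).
x^2 - 2*x*y - y^2 - 2*z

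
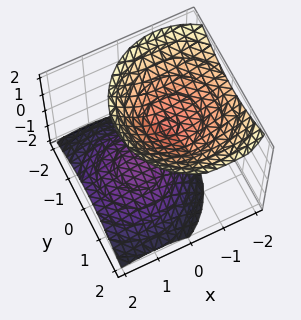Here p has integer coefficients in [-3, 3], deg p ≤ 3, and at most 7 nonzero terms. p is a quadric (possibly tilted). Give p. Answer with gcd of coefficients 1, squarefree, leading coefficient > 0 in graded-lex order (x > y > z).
3*x^2 + 3*x*z + 3*y^2 - 3*z^2 + 2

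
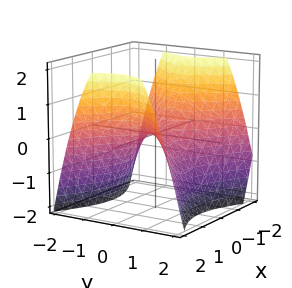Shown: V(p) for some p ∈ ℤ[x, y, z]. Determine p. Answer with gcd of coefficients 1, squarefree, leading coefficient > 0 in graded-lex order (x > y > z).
2*x^2 - 3*y^2 - 3*z

First, deg p = 2.
Next, symmetries: mirror symmetry y ↦ −y ⇒ only even powers of y; it's symmetric under x → −x, forcing even powers of x.
Then, from the axis intercepts and sections: it crosses the x-axis at the gridline x = 0; one y-axis crossing is at y = 0; it meets the z-axis at z = 0 (among the integer gridlines).
Finally, fitting integer coefficients to these (and the overall shape) gives p.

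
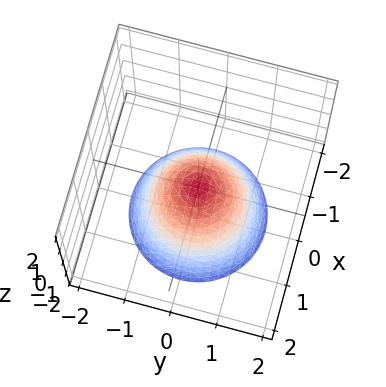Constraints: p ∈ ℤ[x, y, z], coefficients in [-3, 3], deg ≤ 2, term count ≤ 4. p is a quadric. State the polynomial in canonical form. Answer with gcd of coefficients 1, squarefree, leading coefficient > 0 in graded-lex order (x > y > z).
First, degree: a paraboloid; a quadric, so deg p = 2.
Next, symmetry: the z-axis is an axis of rotation, so x and y enter only as x² + y².
Then, against the integer gridlines: one x-axis crossing is at x = 0; it meets the z-axis at z = 0 (among the integer gridlines).
Finally, fitting integer coefficients to these (and the overall shape) gives p.

x^2 + y^2 + z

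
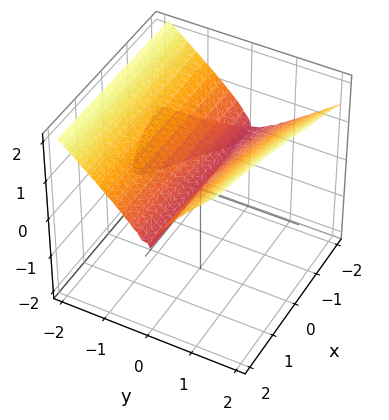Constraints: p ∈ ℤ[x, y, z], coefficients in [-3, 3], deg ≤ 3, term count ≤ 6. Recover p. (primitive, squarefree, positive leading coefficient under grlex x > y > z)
There are 2 components.
Degree: a generic line meets the surface in up to 3 points, so deg p = 3.
From the visible intercepts: one z-axis crossing is at z = 0; the visible x-axis segment lies entirely on the surface; it meets the y-axis at y = 0 (among the integer gridlines).
Solving for integer coefficients yields p as stated.

x*y^2 + x*y*z + 2*y^2*z - 3*z^3 + 3*y^2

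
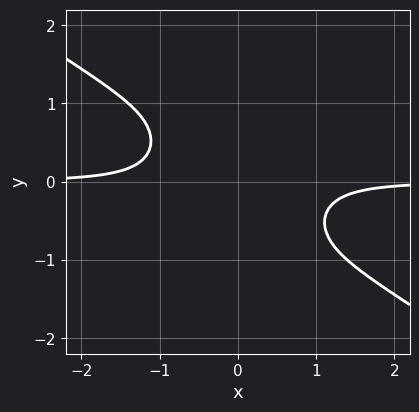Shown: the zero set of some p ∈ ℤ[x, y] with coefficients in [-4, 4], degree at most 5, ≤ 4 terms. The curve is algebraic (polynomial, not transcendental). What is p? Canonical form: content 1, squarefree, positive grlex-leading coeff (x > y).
2*x^3*y + 3*x^2*y^2 + x*y + 1

First, deg p = 4. The shape is more complex than any degree-3 curve.
Next, checking where it meets the axes: it misses every integer gridline on the x-axis; the curve avoids every integer y-axis point in the box.
Finally, assembling these constraints gives the stated polynomial.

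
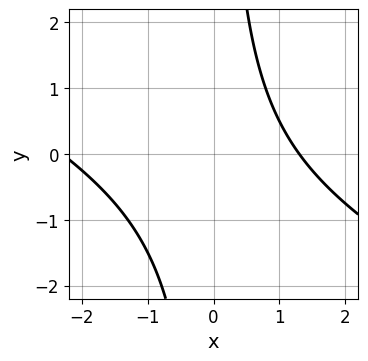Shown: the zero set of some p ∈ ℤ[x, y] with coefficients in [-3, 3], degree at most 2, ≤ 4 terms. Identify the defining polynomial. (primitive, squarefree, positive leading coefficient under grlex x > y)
First, degree: a generic line meets the curve in up to 2 points, so deg p = 2.
Next, checking where it meets the axes: the curve avoids every integer y-axis point in the box.
Finally, the integer polynomial consistent with all of this is the stated p.

x^2 + 2*x*y + x - 3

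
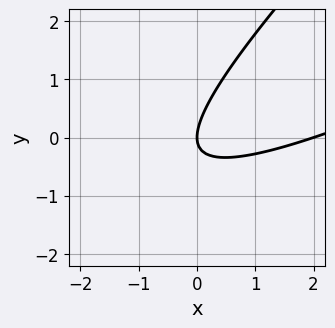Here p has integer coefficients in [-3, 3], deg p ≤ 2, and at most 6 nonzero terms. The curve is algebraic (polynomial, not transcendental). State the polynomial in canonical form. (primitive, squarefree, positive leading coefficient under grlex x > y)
Degree: the shape is more complex than any degree-1 curve, so deg p = 2.
Checking where it meets the axes: it crosses the y-axis at the gridline y = 0; the x-axis gridline crossings are at x ∈ {0, 2}.
These observations pin down the coefficients.

x^2 - 3*x*y + 2*y^2 - 2*x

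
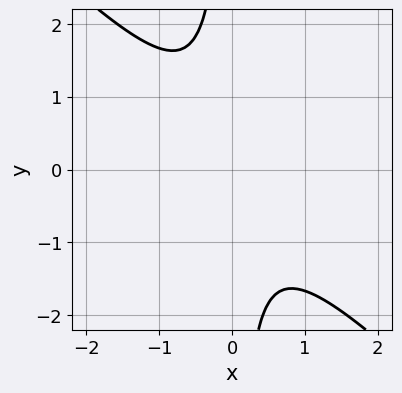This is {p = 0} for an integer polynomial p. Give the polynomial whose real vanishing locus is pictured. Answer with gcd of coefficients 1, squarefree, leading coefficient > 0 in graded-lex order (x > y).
3*x^2 + 3*x*y + 2

deg p = 2.
From the visible intercepts: it misses every integer gridline on the y-axis; the curve avoids every integer x-axis point in the box.
The integer polynomial consistent with all of this is the stated p.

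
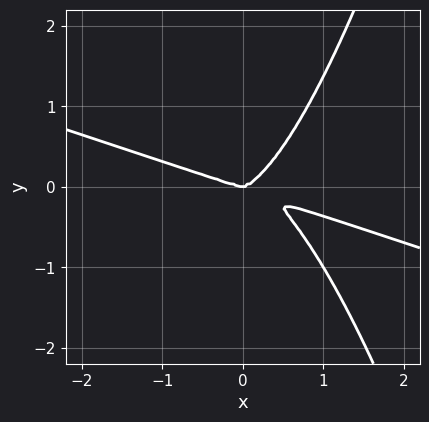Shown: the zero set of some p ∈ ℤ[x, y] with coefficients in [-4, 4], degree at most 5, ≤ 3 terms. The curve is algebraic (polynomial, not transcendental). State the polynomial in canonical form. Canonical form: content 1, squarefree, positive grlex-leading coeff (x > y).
x^4 + 3*x^3*y - 2*y^3

1. The degree is 4 — no degree-3 curve has this shape.
2. From the axis intercepts and sections: one x-axis crossing is at x = 0; it crosses the y-axis at the gridline y = 0.
3. Assembling these constraints gives the stated polynomial.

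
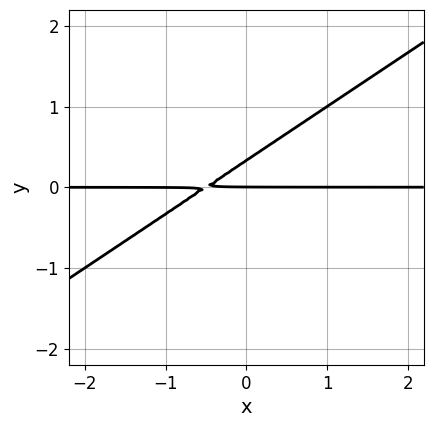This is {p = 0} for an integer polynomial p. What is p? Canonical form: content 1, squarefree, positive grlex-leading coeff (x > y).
2*x*y - 3*y^2 + y

1. deg p = 2. A generic line meets the curve in up to 2 points.
2. From the axis intercepts and sections: one y-axis crossing is at y = 0; the visible x-axis segment lies entirely on the curve.
3. These observations pin down the coefficients.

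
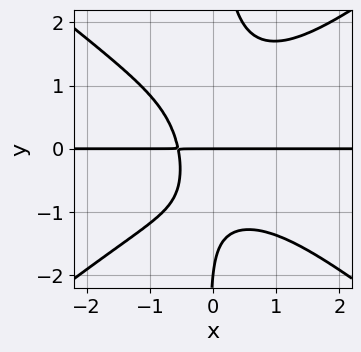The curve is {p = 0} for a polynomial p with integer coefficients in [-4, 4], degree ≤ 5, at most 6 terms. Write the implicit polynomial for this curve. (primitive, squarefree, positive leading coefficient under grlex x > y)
Degree: no degree-3 curve has this shape, so deg p = 4.
Checking where it meets the axes: the visible x-axis segment lies entirely on the curve; the y-axis gridline crossings are at y ∈ {-2, 0}.
Fitting integer coefficients to these (and the overall shape) gives p.

2*x^3*y - 3*x*y^3 + 3*x*y + y^2 + 2*y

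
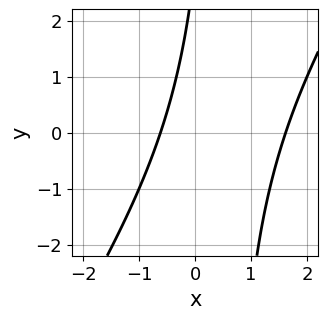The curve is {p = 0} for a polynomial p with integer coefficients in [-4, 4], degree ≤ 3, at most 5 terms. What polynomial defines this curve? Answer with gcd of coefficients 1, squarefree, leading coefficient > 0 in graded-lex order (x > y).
3*x^2 - 2*x*y - 3*x + y - 3

First, deg p = 2. A generic line meets the curve in up to 2 points.
Next, checking where it meets the axes: the curve avoids every integer y-axis point in the box.
Finally, fitting integer coefficients to these (and the overall shape) gives p.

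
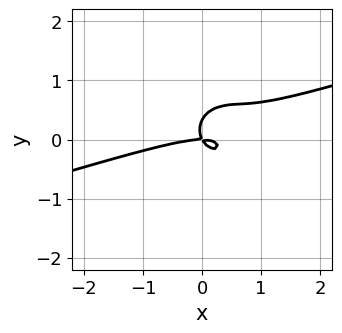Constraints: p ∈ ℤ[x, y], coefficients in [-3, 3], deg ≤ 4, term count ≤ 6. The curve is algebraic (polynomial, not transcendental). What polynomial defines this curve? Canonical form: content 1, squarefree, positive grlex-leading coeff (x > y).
x^3 - 3*x^2*y - 3*y^3 + 2*x*y + y^2

(a) Degree: a generic line meets the curve in up to 3 points, so deg p = 3.
(b) Checking where it meets the axes: one x-axis crossing is at x = 0; one y-axis crossing is at y = 0.
(c) These observations pin down the coefficients.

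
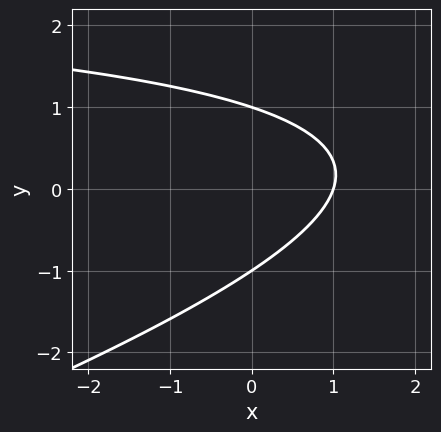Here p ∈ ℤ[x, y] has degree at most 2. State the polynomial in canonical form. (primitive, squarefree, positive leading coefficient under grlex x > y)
Degree: the shape is more complex than any degree-1 curve, so deg p = 2.
Checking where it meets the axes: the y-axis gridline crossings are at y ∈ {-1, 1}; it crosses the x-axis at the gridline x = 1.
Assembling these constraints gives the stated polynomial.

x*y - 3*y^2 - 3*x + 3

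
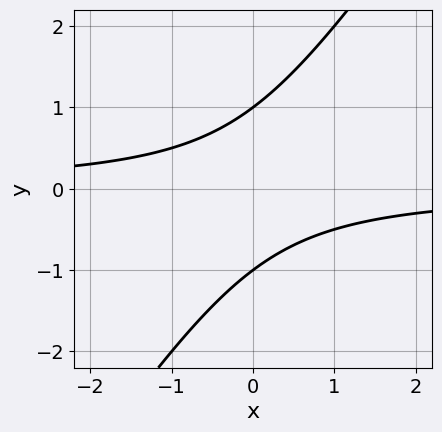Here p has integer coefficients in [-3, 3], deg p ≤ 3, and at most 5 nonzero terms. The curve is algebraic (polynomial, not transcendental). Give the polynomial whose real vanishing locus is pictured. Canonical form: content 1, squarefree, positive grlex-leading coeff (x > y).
1. Degree: the shape is more complex than any degree-1 curve, so deg p = 2.
2. Checking where it meets the axes: no x-intercept at any integer in the box; the y-axis gridline crossings are at y ∈ {-1, 1}.
3. Assembling these constraints gives the stated polynomial.

3*x*y - 2*y^2 + 2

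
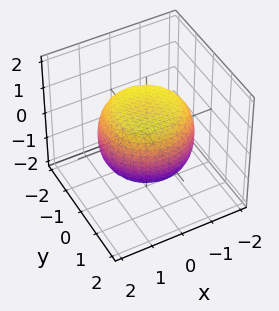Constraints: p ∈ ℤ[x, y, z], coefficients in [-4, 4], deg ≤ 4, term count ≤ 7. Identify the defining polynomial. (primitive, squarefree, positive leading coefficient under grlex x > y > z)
(a) Degree: no degree-3 surface has this shape, so deg p = 4.
(b) Symmetries: the z-axis is an axis of rotation, so x and y enter only as x² + y².
(c) Reading off the gridlines: a circular section at z = 1 has radius exactly 1; the z-axis gridline crossings are at z ∈ {-1, 1}.
(d) Assembling these constraints gives the stated polynomial.

x^4 + 2*x^2*y^2 + y^4 - x^2 - y^2 + 2*z^2 - 2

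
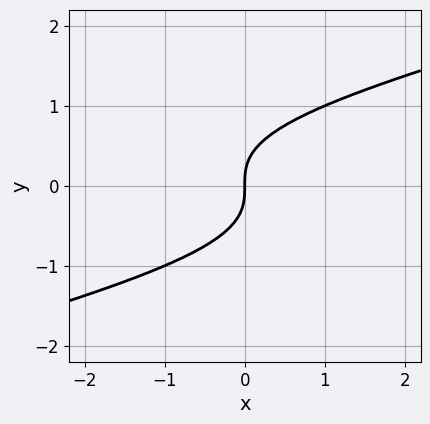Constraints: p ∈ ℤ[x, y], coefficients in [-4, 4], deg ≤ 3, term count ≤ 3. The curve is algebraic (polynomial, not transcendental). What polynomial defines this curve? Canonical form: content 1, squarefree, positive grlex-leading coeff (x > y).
1. Degree: a generic line meets the curve in up to 3 points, so deg p = 3.
2. Against the integer gridlines: it crosses the y-axis at the gridline y = 0; it crosses the x-axis at the gridline x = 0.
3. These observations pin down the coefficients.

x*y^2 - 3*y^3 + 2*x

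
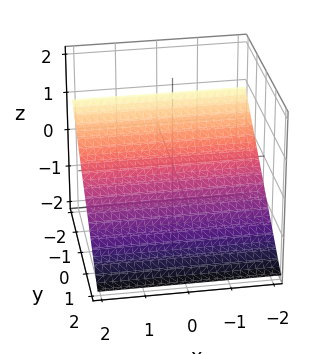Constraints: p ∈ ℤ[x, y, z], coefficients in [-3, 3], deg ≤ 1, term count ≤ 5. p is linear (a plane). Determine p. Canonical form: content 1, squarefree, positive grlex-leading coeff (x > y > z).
The degree is 1 — every cross-section is a straight line — this is a plane.
Observable constraints: one y-axis crossing is at y = -1; no x-intercept at any integer in the box.
Putting this together gives p.

2*y + 3*z + 2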